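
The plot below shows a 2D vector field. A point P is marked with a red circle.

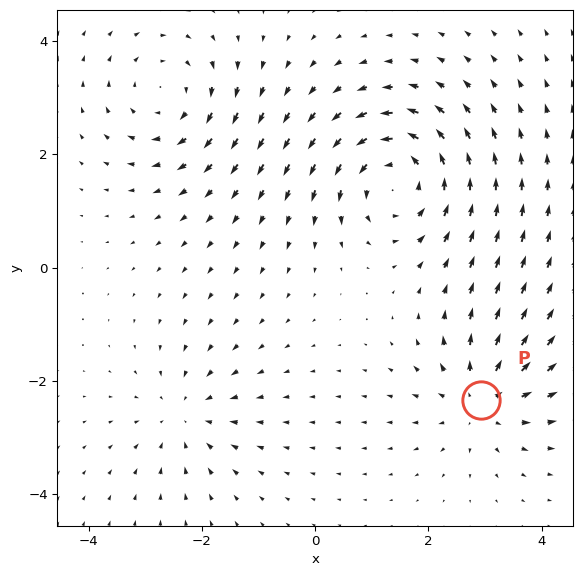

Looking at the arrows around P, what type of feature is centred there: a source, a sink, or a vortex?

At P (2.9, -2.3) the arrows spread outward. Divergence about +4, curl ≈0 — positive divergence with near-zero curl is a source.

source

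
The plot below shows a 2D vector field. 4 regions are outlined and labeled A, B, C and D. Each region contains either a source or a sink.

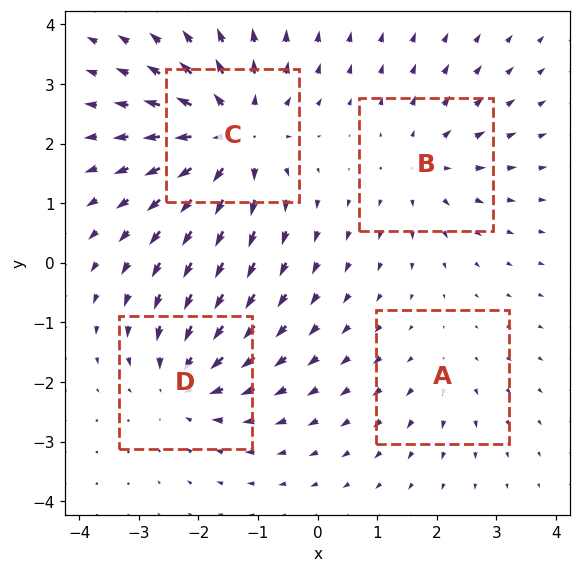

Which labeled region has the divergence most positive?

Divergence at each region's feature centre — A: about +2, B: about +4, C: about +7, D: about -5. Region C is most positive.

C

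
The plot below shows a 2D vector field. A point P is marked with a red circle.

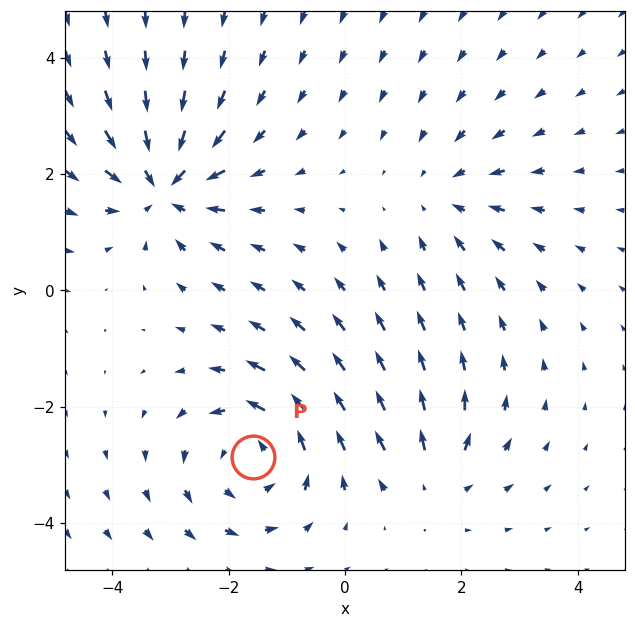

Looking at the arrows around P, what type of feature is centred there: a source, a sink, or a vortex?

At P (-1.6, -2.9) the arrows circulate counterclockwise. Divergence ≈0, curl about +4 — near-zero divergence with nonzero curl is a vortex.

vortex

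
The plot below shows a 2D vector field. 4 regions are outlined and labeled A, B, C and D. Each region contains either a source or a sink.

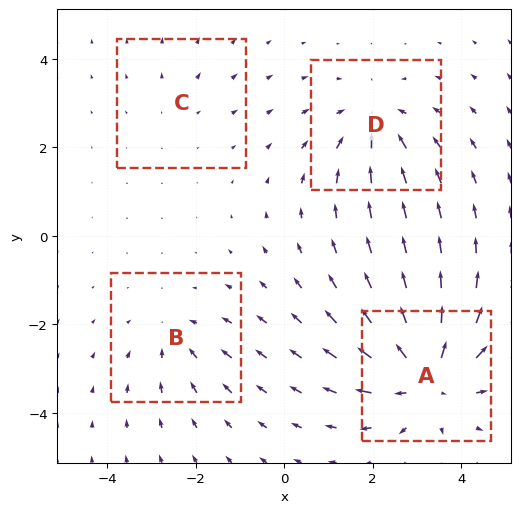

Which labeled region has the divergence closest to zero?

C

Divergence at each region's feature centre — A: about +6, B: about -3, C: about +2, D: about -4. Region C is closest to zero.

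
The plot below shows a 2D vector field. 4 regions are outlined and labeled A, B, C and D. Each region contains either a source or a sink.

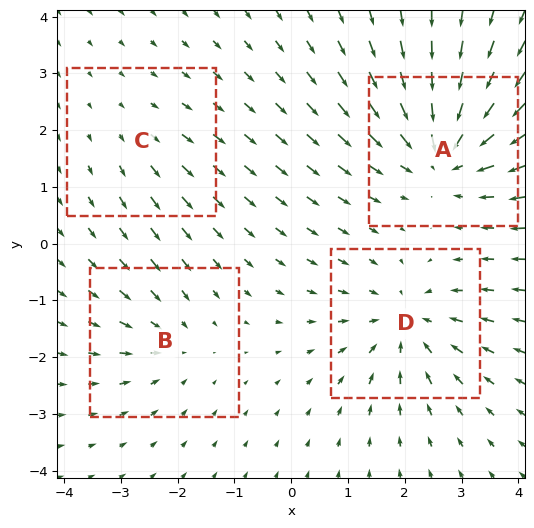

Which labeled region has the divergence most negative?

Divergence at each region's feature centre — A: about -6, B: about -3, C: about +2, D: about -5. Region A is most negative.

A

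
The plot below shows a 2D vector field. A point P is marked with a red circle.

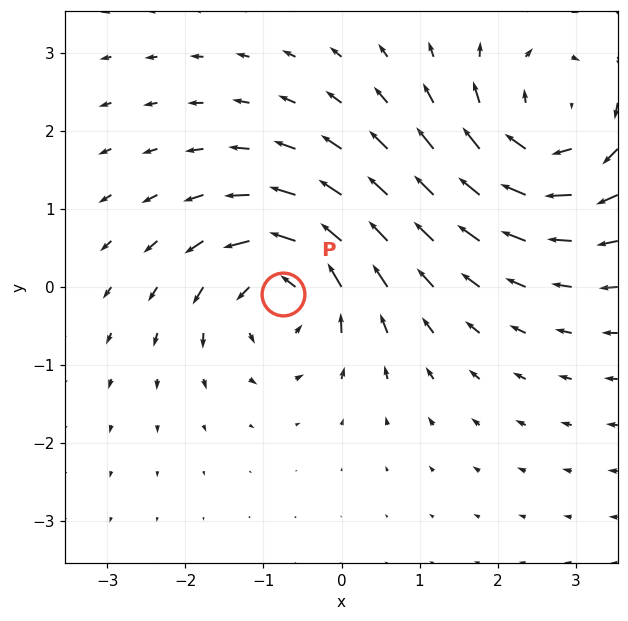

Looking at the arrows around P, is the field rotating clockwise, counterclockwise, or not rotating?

Near P at (-0.8, -0.1) the arrows circulate counterclockwise. The curl (z-component) there is about +5; positive curl means counterclockwise rotation.

counterclockwise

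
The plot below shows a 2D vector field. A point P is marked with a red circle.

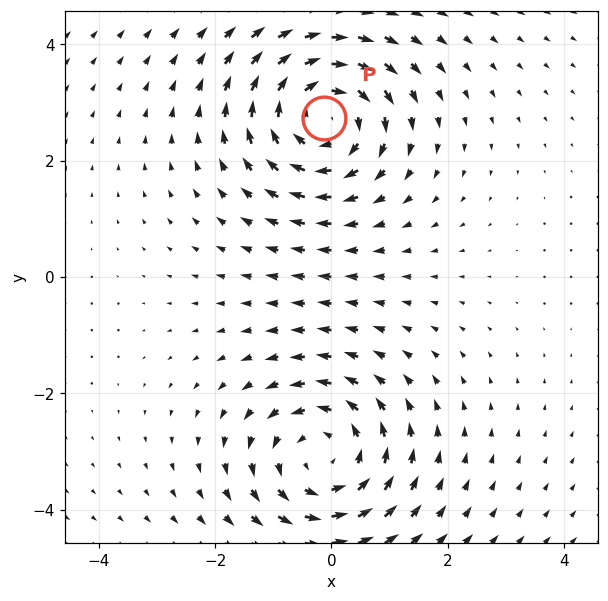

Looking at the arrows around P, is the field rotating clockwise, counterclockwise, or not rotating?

Near P at (-0.1, 2.7) the arrows circulate clockwise. The curl (z-component) there is about -5; negative curl means clockwise rotation.

clockwise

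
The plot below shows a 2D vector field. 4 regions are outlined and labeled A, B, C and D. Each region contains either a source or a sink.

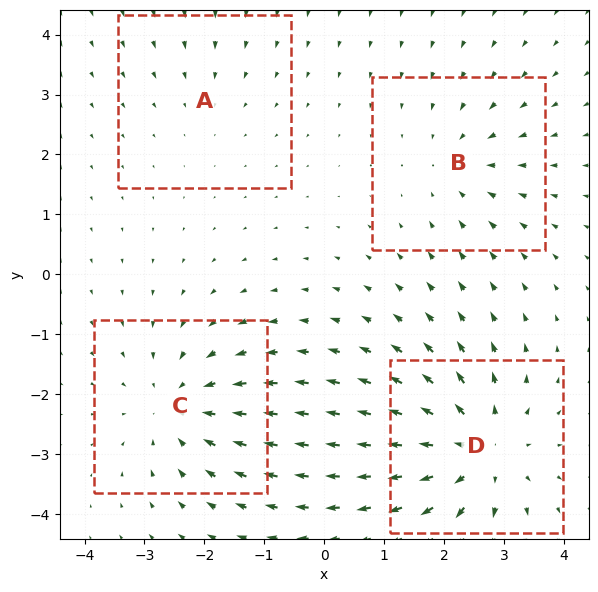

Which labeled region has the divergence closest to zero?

Divergence at each region's feature centre — A: about -2, B: about -3, C: about -4, D: about +5. Region A is closest to zero.

A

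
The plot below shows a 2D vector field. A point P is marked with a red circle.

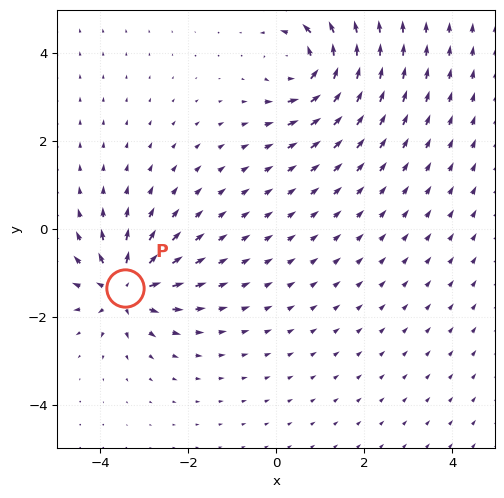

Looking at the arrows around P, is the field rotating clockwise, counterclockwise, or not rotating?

Near P at (-3.4, -1.3) the arrows show no circulation. The curl there is ≈0.

not rotating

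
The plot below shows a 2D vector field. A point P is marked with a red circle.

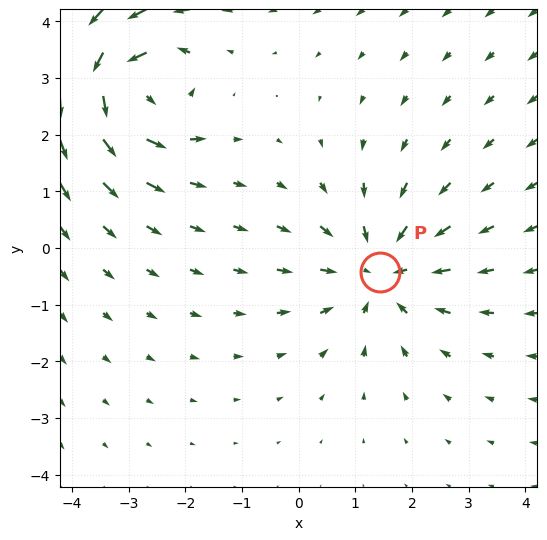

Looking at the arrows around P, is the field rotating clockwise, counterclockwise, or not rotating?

Near P at (1.4, -0.4) the arrows show no circulation. The curl there is ≈0.

not rotating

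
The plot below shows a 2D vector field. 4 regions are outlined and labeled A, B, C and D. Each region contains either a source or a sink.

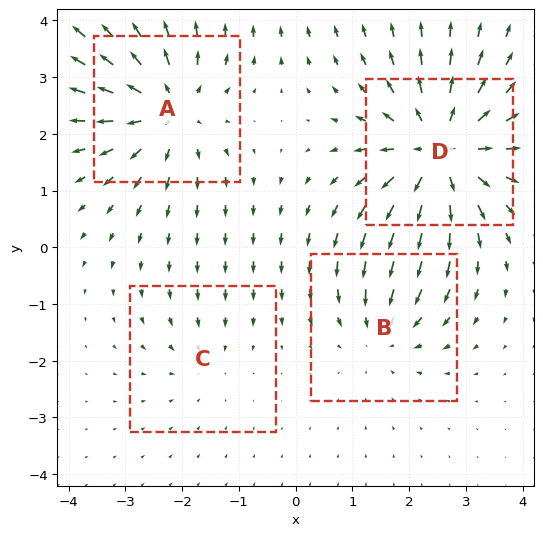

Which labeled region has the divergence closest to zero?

C

Divergence at each region's feature centre — A: about +5, B: about -4, C: about -2, D: about +7. Region C is closest to zero.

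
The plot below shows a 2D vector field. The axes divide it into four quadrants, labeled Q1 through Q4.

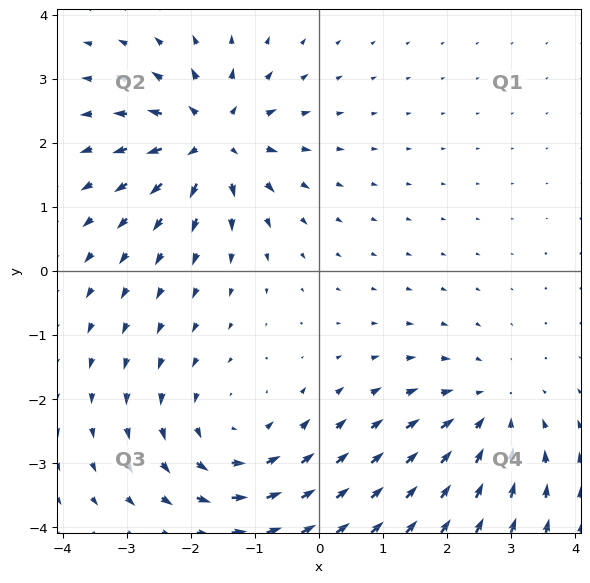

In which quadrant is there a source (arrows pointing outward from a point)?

The source sits at approximately (-1.7, 2.1), which lies in quadrant Q2. The divergence there is about +7, positive as expected for a source.

Q2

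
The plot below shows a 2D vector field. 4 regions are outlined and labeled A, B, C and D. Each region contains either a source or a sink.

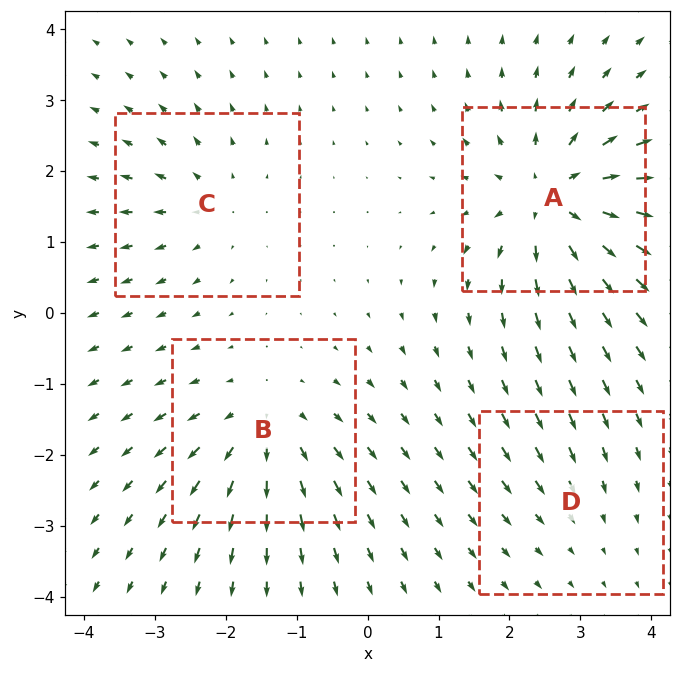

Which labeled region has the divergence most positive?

A

Divergence at each region's feature centre — A: about +8, B: about +5, C: about +4, D: about -2. Region A is most positive.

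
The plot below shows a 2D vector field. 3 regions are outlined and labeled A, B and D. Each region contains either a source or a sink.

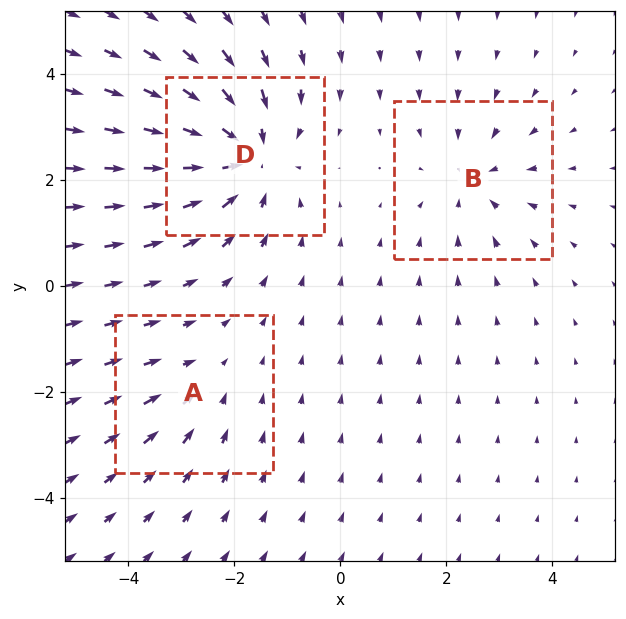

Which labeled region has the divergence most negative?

Divergence at each region's feature centre — A: about -2, B: about -3, D: about -5. Region D is most negative.

D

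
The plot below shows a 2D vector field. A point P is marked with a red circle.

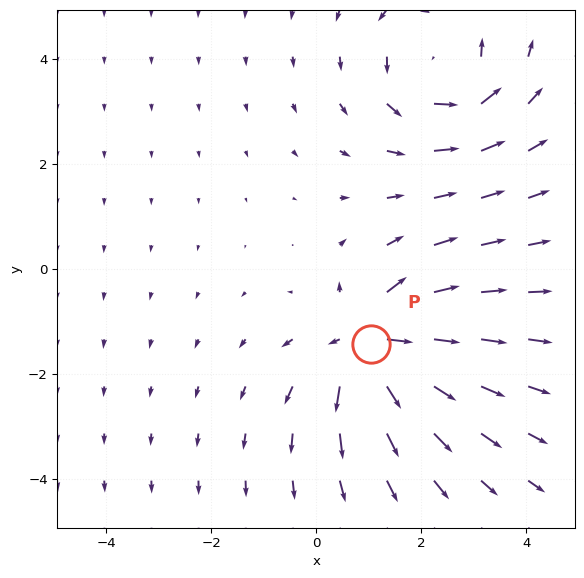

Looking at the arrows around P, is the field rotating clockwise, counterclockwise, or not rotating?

not rotating

Near P at (1.0, -1.4) the arrows show no circulation. The curl there is ≈0.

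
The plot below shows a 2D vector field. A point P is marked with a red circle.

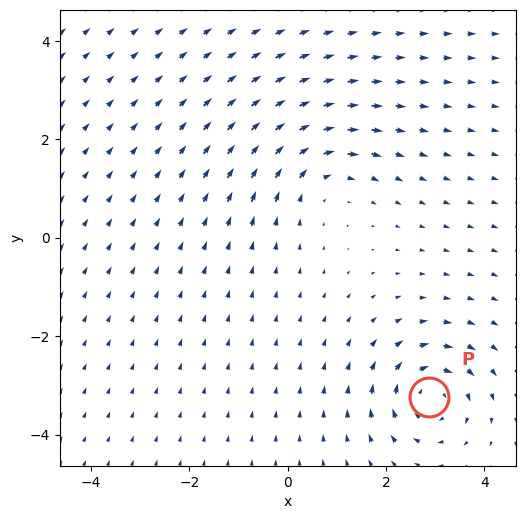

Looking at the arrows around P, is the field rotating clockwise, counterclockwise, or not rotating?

clockwise

Near P at (2.9, -3.2) the arrows circulate clockwise. The curl (z-component) there is about -5; negative curl means clockwise rotation.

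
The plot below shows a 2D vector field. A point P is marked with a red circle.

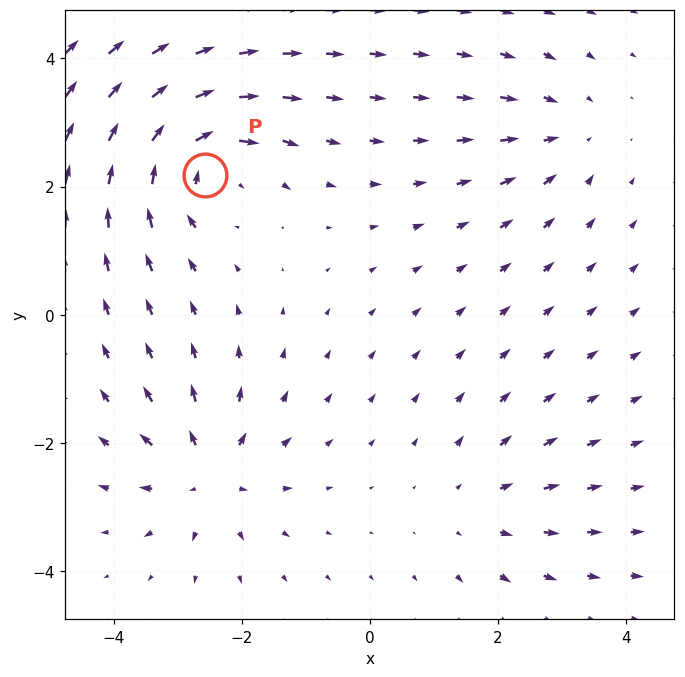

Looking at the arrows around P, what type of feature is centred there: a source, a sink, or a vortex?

vortex

At P (-2.6, 2.2) the arrows circulate clockwise. Divergence ≈0, curl about -6 — near-zero divergence with nonzero curl is a vortex.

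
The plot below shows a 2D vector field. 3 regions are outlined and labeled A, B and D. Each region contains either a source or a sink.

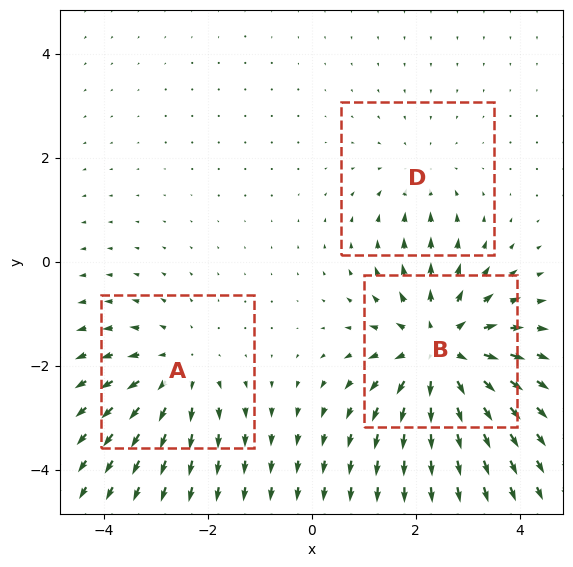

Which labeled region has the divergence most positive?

Divergence at each region's feature centre — A: about +3, B: about +5, D: about -2. Region B is most positive.

B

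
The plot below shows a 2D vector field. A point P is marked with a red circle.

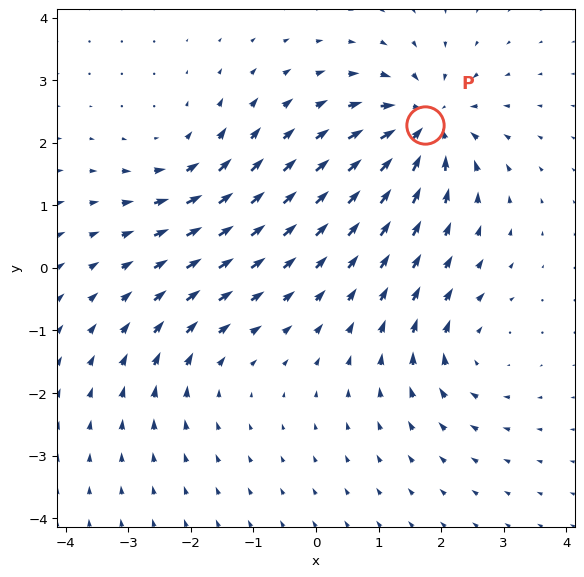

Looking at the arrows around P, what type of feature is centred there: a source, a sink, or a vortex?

At P (1.8, 2.3) the arrows converge inward. Divergence about -7, curl ≈0 — negative divergence with near-zero curl is a sink.

sink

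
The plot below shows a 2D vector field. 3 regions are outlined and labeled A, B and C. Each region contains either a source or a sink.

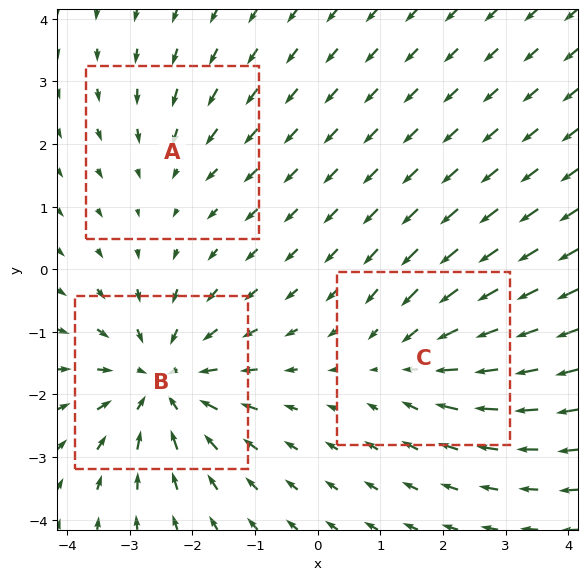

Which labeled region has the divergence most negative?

B

Divergence at each region's feature centre — A: about -2, B: about -5, C: about -3. Region B is most negative.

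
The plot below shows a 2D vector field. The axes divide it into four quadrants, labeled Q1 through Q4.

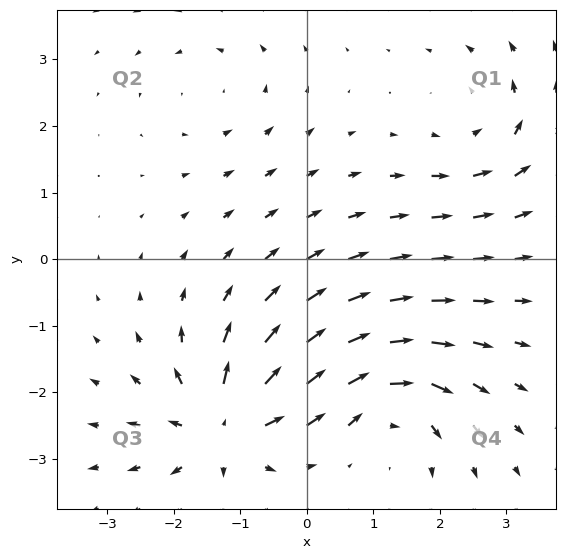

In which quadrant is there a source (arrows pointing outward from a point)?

The source sits at approximately (-1.2, -2.5), which lies in quadrant Q3. The divergence there is about +6, positive as expected for a source.

Q3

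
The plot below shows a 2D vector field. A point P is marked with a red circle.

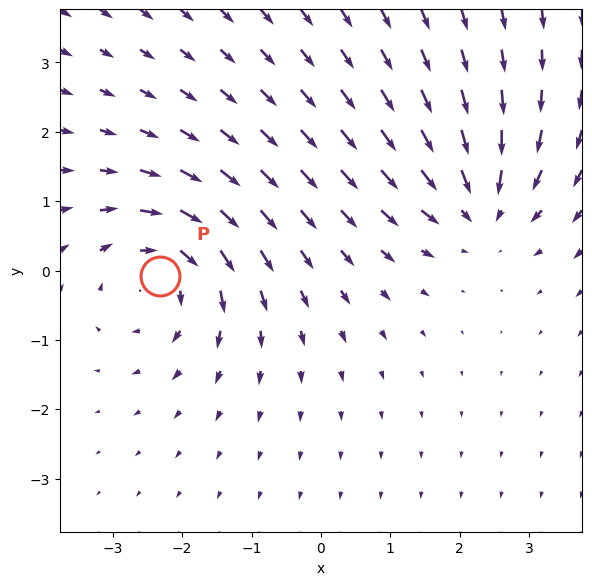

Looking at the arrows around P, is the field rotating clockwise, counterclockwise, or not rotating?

clockwise

Near P at (-2.3, -0.1) the arrows circulate clockwise. The curl (z-component) there is about -4; negative curl means clockwise rotation.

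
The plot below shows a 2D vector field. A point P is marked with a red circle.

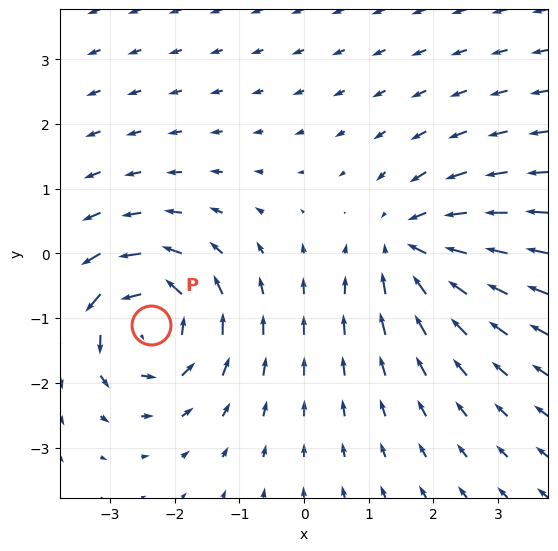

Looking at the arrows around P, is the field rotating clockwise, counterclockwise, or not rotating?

counterclockwise

Near P at (-2.4, -1.1) the arrows circulate counterclockwise. The curl (z-component) there is about +5; positive curl means counterclockwise rotation.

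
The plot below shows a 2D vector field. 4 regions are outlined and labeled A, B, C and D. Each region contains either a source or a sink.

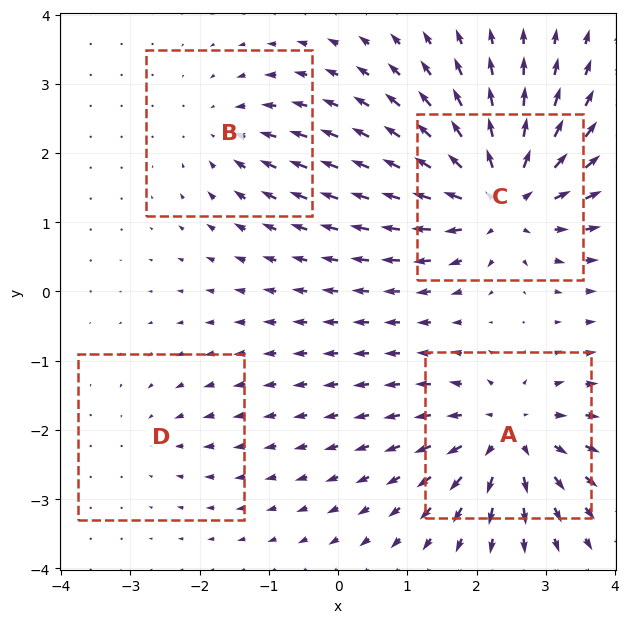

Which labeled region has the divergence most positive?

Divergence at each region's feature centre — A: about +6, B: about -4, C: about +8, D: about -2. Region C is most positive.

C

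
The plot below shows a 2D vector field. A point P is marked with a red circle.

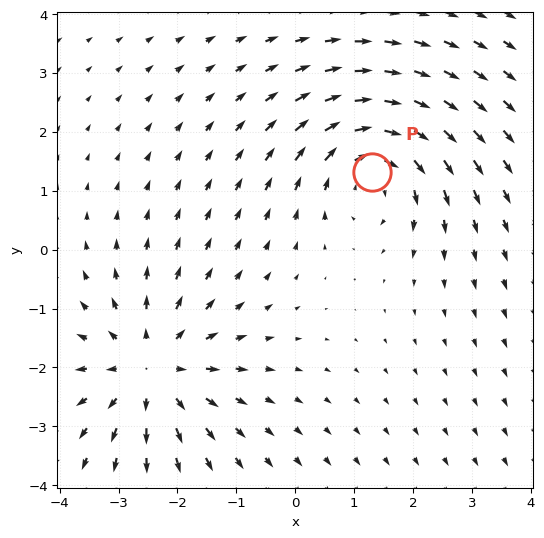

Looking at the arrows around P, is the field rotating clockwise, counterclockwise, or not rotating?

clockwise

Near P at (1.3, 1.3) the arrows circulate clockwise. The curl (z-component) there is about -5; negative curl means clockwise rotation.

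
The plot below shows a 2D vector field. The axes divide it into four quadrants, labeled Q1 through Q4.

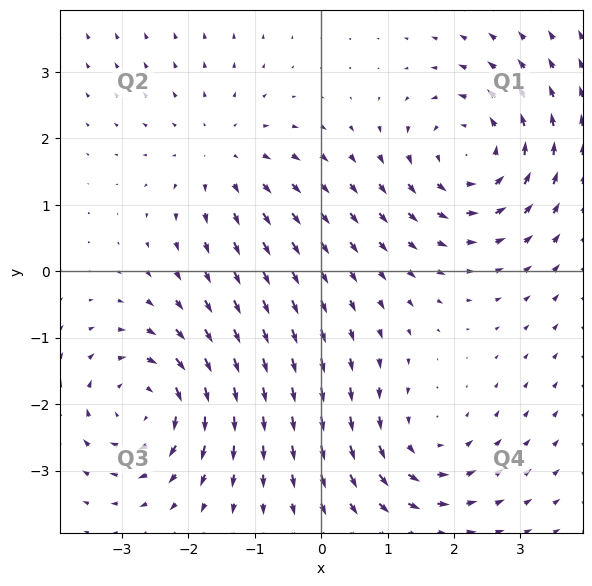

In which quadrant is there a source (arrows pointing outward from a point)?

Q2

The source sits at approximately (-1.5, 1.7), which lies in quadrant Q2. The divergence there is about +3, positive as expected for a source.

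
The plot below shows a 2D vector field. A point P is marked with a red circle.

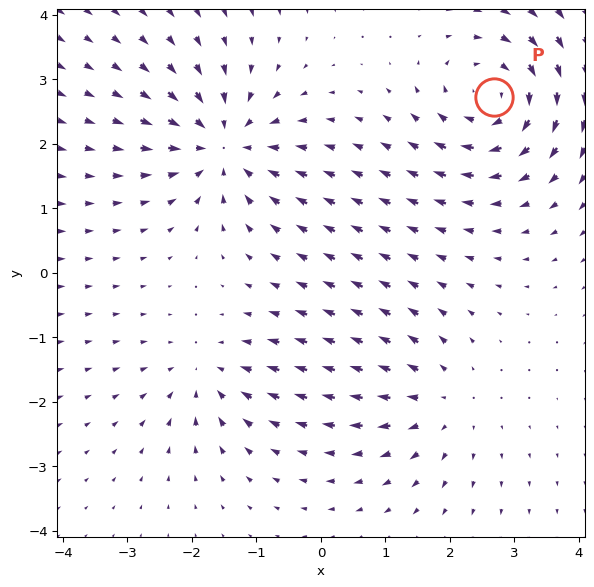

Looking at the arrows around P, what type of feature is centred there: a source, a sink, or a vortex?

At P (2.7, 2.7) the arrows circulate clockwise. Divergence ≈0, curl about -6 — near-zero divergence with nonzero curl is a vortex.

vortex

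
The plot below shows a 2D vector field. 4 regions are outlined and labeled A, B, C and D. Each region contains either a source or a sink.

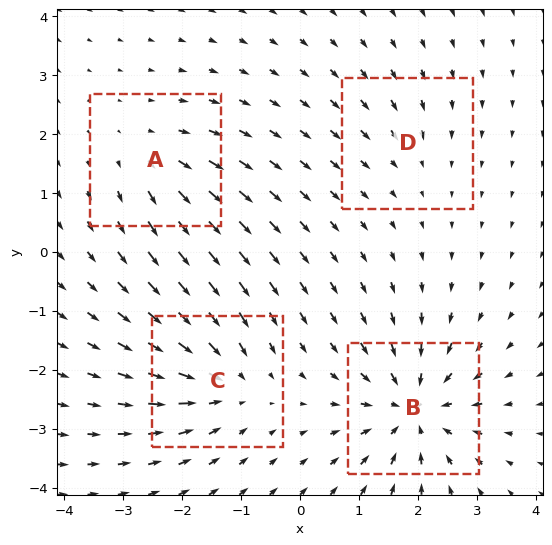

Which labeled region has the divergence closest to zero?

D

Divergence at each region's feature centre — A: about +4, B: about -7, C: about -5, D: about -2. Region D is closest to zero.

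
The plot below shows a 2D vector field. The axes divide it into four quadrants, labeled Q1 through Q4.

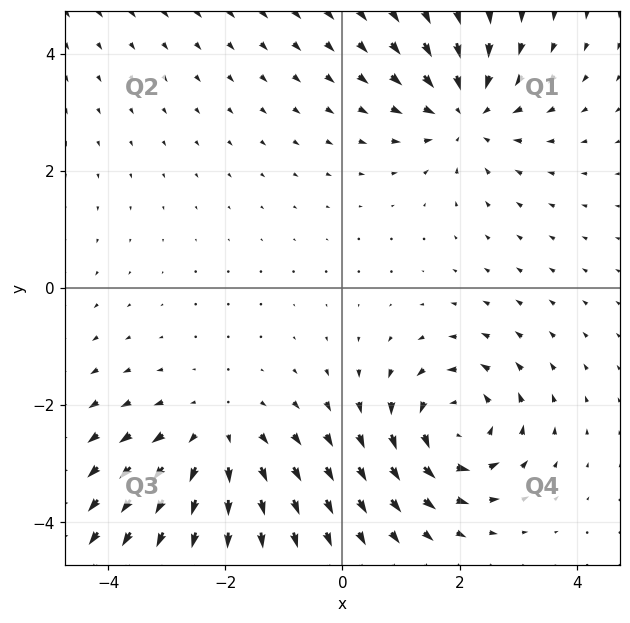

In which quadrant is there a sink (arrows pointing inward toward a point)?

Q1

The sink sits at approximately (2.1, 3.0), which lies in quadrant Q1. The divergence there is about -3, negative as expected for a sink.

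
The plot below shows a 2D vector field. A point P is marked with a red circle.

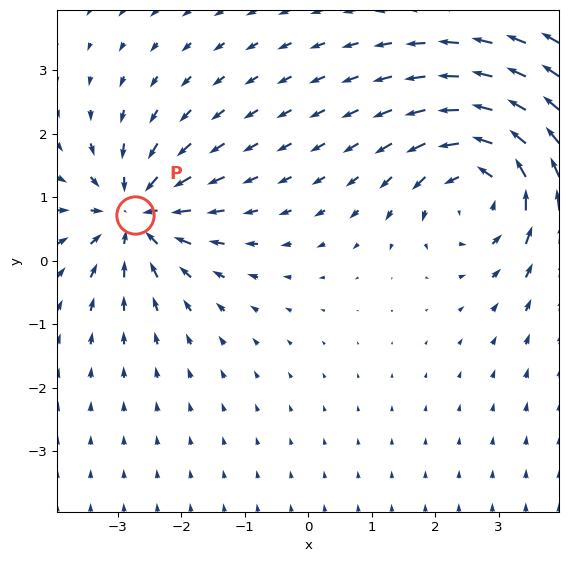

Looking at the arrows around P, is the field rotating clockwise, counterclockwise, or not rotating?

not rotating

Near P at (-2.7, 0.7) the arrows show no circulation. The curl there is ≈0.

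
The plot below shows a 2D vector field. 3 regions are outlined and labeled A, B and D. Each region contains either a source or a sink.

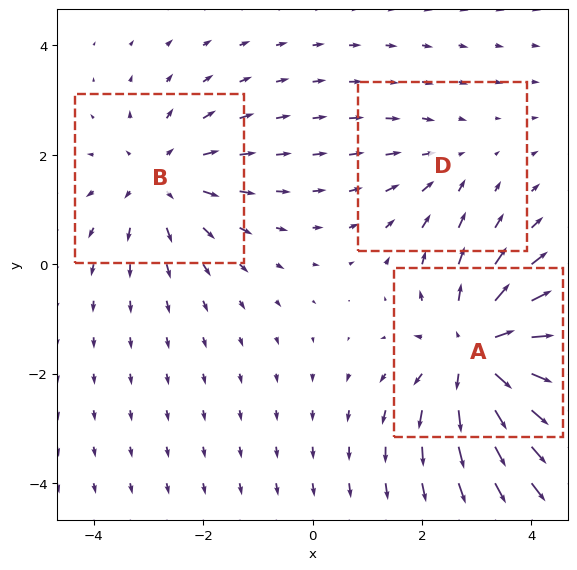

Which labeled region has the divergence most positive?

A

Divergence at each region's feature centre — A: about +5, B: about +3, D: about -2. Region A is most positive.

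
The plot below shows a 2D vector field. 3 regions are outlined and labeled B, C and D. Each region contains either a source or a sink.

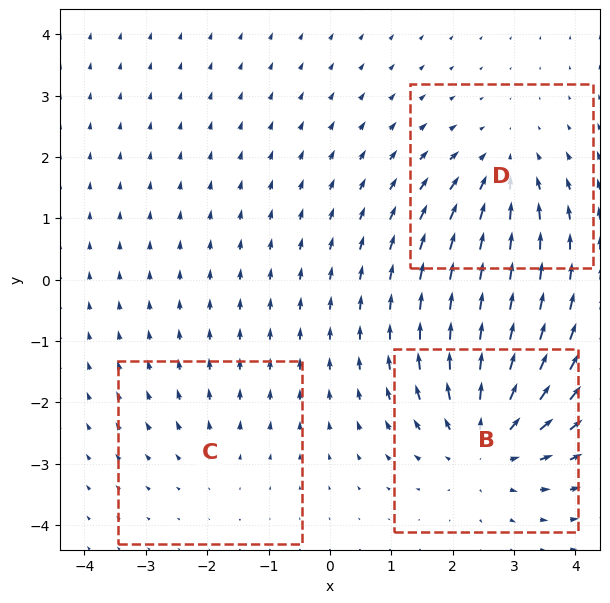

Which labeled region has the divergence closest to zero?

C

Divergence at each region's feature centre — B: about +5, C: about +2, D: about -3. Region C is closest to zero.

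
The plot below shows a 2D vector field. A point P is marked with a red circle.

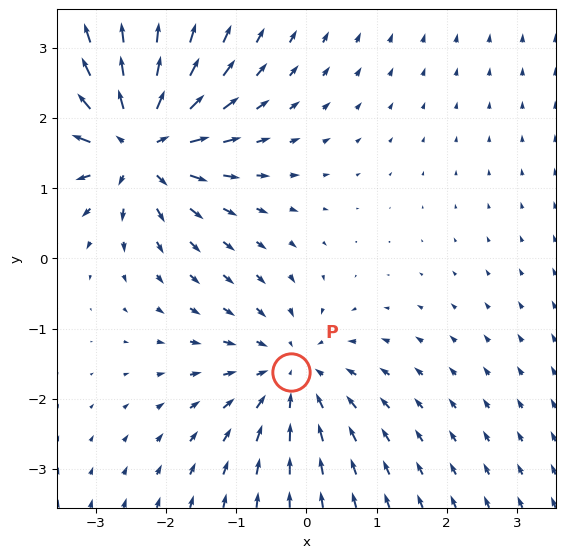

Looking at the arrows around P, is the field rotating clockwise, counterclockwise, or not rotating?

not rotating

Near P at (-0.2, -1.6) the arrows show no circulation. The curl there is ≈0.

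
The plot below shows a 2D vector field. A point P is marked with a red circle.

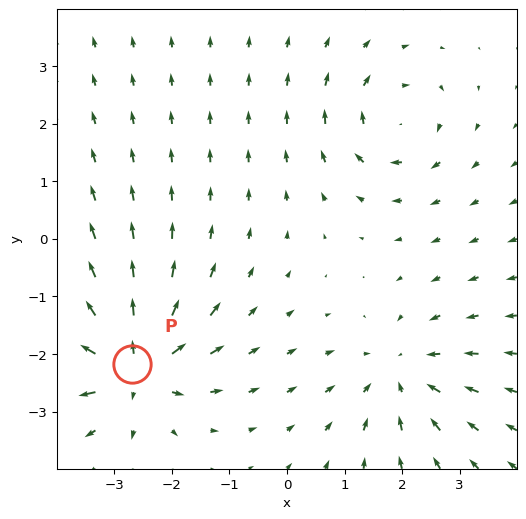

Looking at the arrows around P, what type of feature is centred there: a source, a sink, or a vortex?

source

At P (-2.7, -2.2) the arrows spread outward. Divergence about +6, curl ≈0 — positive divergence with near-zero curl is a source.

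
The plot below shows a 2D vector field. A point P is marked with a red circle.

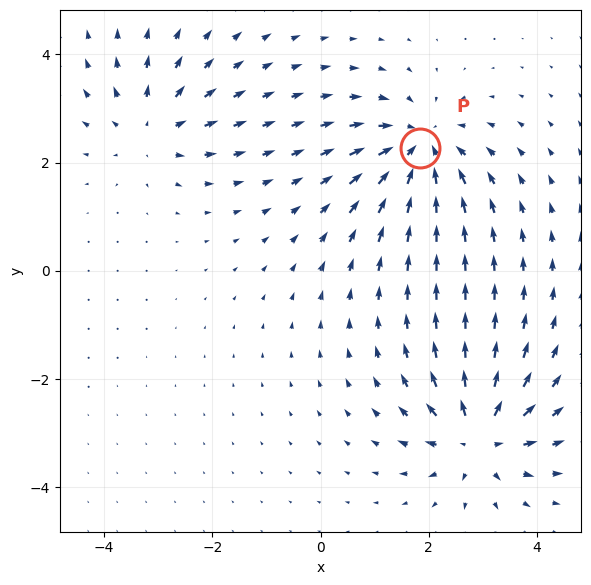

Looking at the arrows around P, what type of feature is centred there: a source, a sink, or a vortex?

At P (1.8, 2.3) the arrows converge inward. Divergence about -5, curl ≈0 — negative divergence with near-zero curl is a sink.

sink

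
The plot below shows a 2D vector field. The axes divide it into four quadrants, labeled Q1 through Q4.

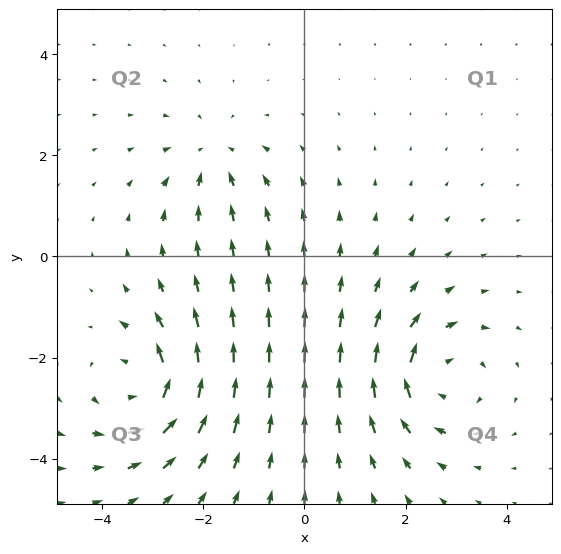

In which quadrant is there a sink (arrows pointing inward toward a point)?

Q2

The sink sits at approximately (-1.8, 1.9), which lies in quadrant Q2. The divergence there is about -3, negative as expected for a sink.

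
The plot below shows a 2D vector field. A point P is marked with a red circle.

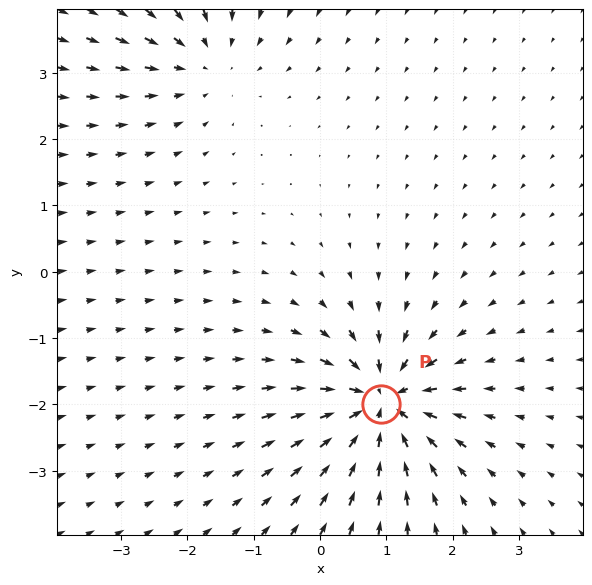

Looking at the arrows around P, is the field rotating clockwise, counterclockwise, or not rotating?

not rotating

Near P at (0.9, -2.0) the arrows show no circulation. The curl there is ≈0.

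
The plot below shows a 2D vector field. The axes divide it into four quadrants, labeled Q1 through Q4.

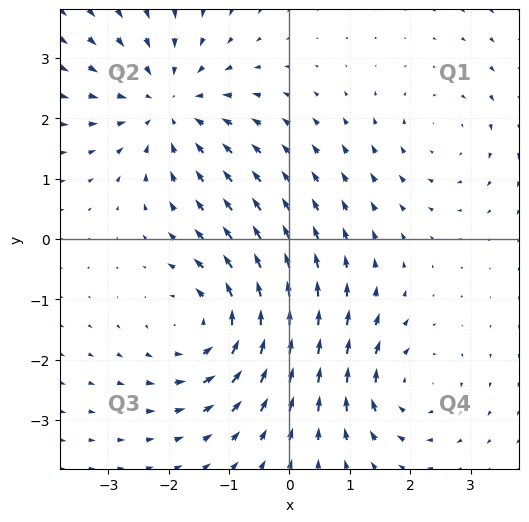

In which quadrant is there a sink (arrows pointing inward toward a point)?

The sink sits at approximately (-2.0, 2.2), which lies in quadrant Q2. The divergence there is about -4, negative as expected for a sink.

Q2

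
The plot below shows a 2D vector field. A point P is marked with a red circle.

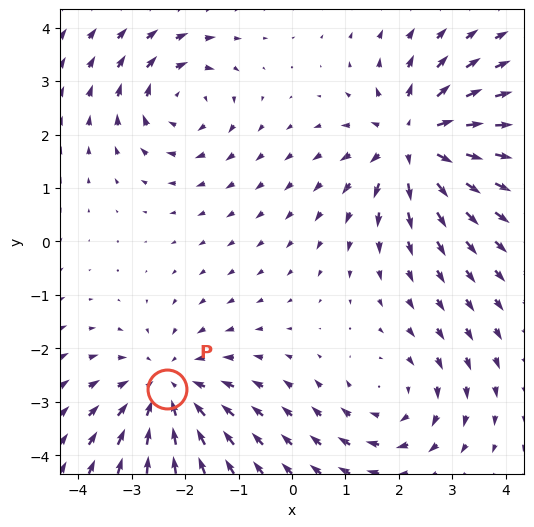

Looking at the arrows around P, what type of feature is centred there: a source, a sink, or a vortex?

At P (-2.3, -2.8) the arrows converge inward. Divergence about -4, curl ≈0 — negative divergence with near-zero curl is a sink.

sink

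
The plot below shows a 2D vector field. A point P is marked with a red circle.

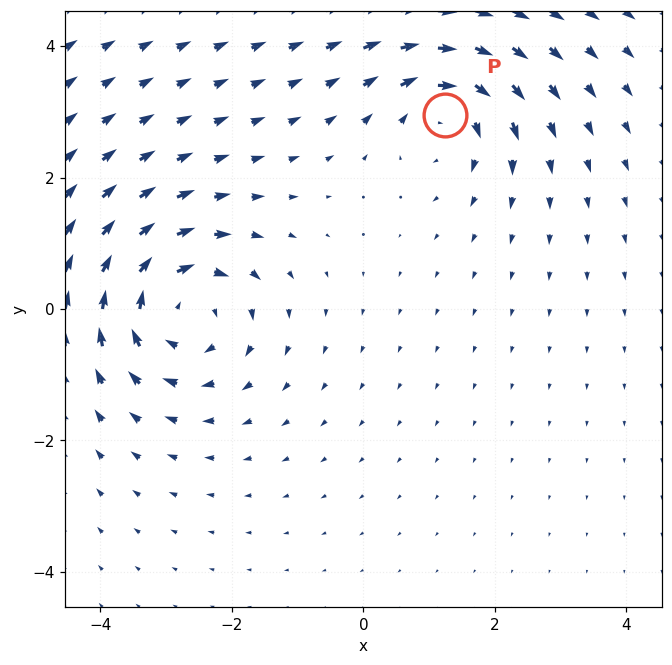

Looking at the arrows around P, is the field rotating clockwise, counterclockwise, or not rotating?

Near P at (1.2, 3.0) the arrows circulate clockwise. The curl (z-component) there is about -5; negative curl means clockwise rotation.

clockwise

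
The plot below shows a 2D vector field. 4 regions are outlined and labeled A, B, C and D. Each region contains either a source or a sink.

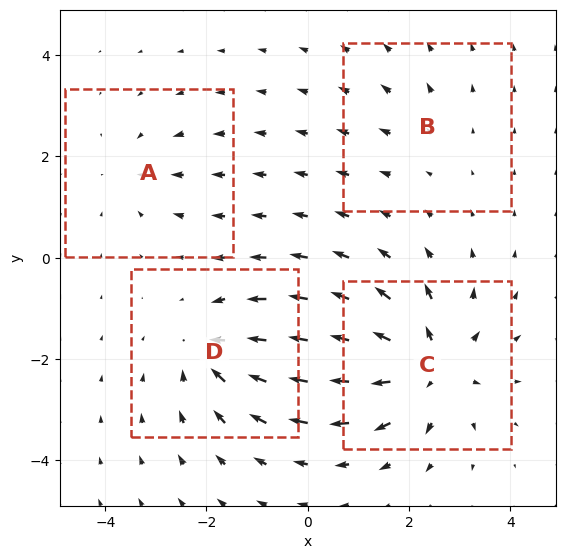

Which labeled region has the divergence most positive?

C

Divergence at each region's feature centre — A: about -3, B: about +2, C: about +7, D: about -5. Region C is most positive.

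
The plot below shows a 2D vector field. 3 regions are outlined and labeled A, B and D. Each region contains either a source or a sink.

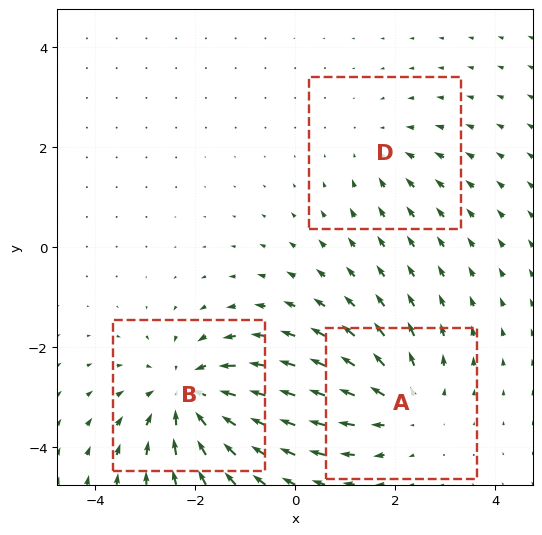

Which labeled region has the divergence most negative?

Divergence at each region's feature centre — A: about +3, B: about -4, D: about -2. Region B is most negative.

B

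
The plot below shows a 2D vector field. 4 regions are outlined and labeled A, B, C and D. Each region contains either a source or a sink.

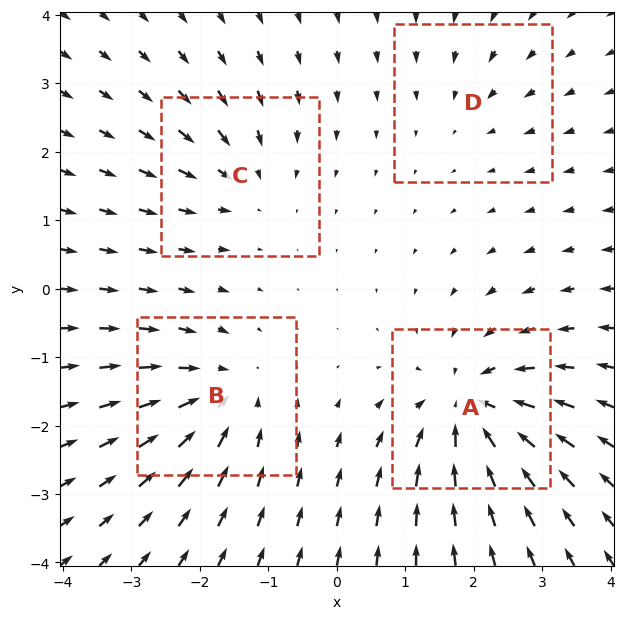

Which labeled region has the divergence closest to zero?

D

Divergence at each region's feature centre — A: about -7, B: about -5, C: about -4, D: about -2. Region D is closest to zero.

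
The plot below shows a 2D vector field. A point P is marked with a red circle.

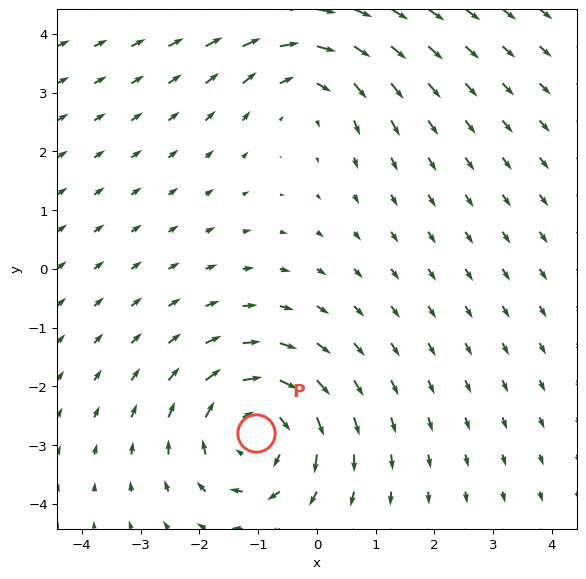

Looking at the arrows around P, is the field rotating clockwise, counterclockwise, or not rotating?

clockwise

Near P at (-1.0, -2.8) the arrows circulate clockwise. The curl (z-component) there is about -4; negative curl means clockwise rotation.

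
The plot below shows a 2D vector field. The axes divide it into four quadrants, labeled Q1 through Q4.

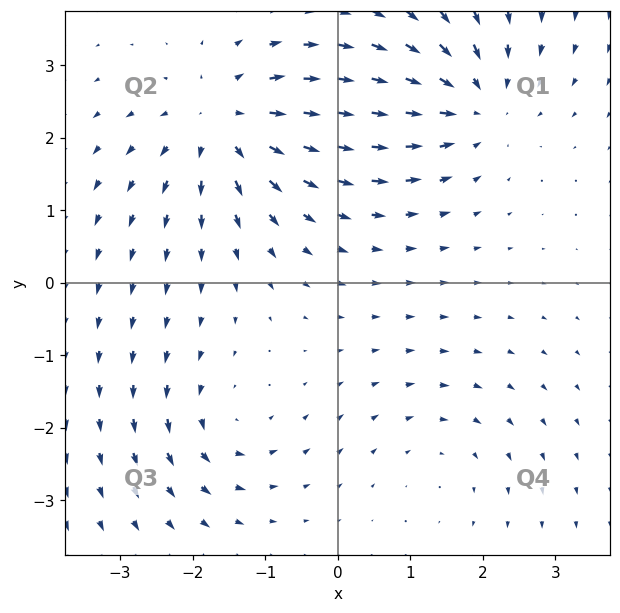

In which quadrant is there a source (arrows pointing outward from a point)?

Q2

The source sits at approximately (-1.5, 2.2), which lies in quadrant Q2. The divergence there is about +5, positive as expected for a source.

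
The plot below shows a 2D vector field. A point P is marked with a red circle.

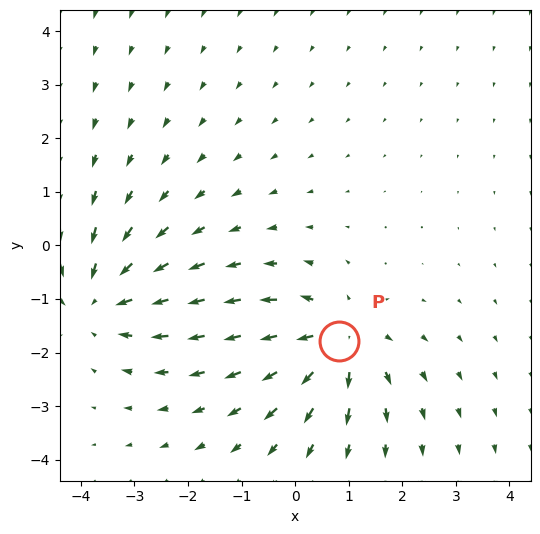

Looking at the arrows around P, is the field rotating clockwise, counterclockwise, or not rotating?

not rotating

Near P at (0.8, -1.8) the arrows show no circulation. The curl there is ≈0.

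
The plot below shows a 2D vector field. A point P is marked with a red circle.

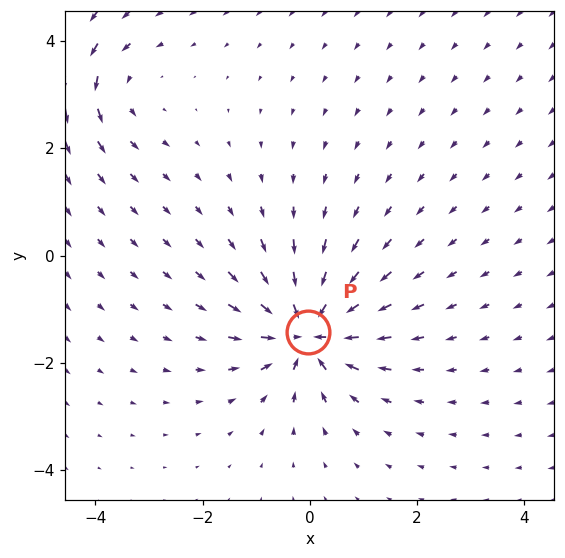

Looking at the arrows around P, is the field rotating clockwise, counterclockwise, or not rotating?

Near P at (-0.0, -1.4) the arrows show no circulation. The curl there is ≈0.

not rotating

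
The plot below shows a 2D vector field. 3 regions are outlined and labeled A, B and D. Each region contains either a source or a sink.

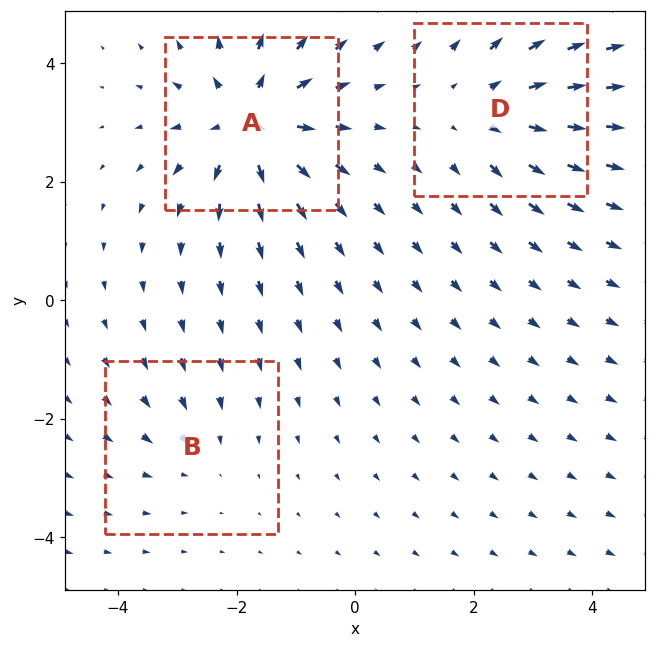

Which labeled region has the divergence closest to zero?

B

Divergence at each region's feature centre — A: about +5, B: about -2, D: about +3. Region B is closest to zero.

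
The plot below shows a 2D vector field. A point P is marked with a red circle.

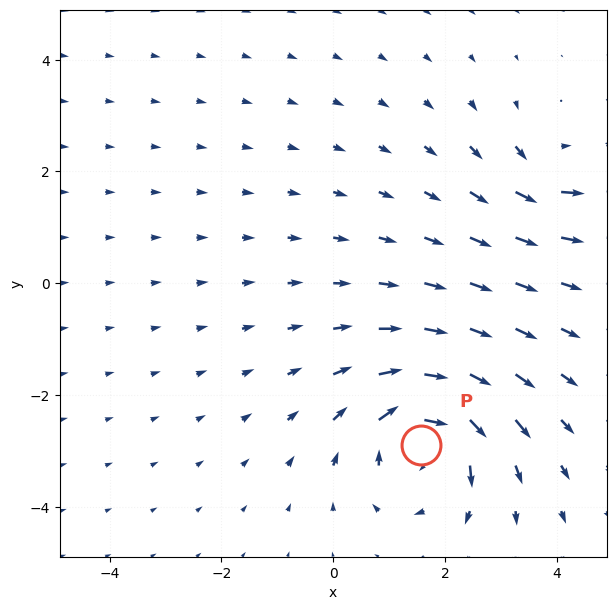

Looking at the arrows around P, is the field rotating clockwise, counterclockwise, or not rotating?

clockwise

Near P at (1.6, -2.9) the arrows circulate clockwise. The curl (z-component) there is about -6; negative curl means clockwise rotation.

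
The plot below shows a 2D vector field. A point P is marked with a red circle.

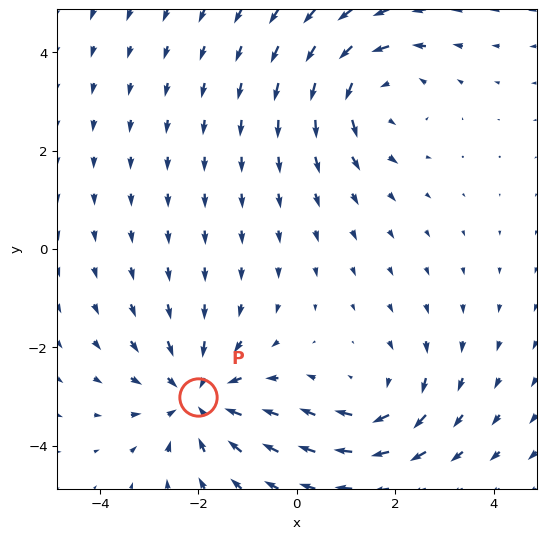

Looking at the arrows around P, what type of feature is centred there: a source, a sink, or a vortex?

At P (-2.0, -3.0) the arrows converge inward. Divergence about -5, curl ≈0 — negative divergence with near-zero curl is a sink.

sink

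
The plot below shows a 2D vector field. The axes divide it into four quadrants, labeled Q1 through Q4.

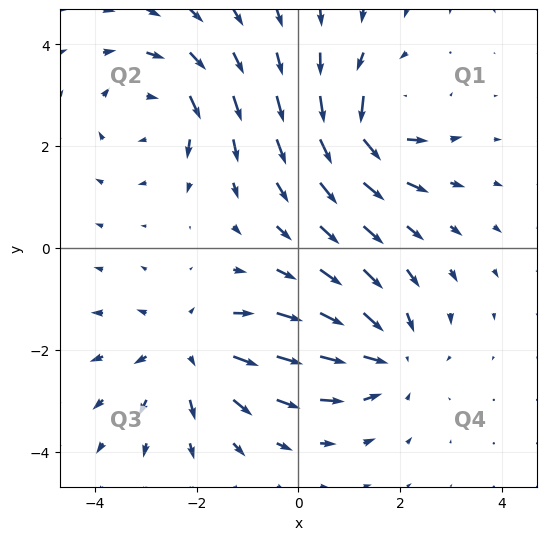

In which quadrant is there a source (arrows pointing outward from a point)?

Q3

The source sits at approximately (-2.1, -2.0), which lies in quadrant Q3. The divergence there is about +4, positive as expected for a source.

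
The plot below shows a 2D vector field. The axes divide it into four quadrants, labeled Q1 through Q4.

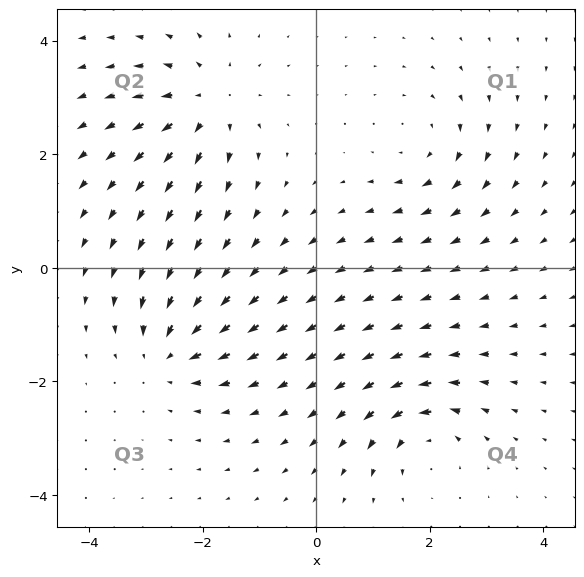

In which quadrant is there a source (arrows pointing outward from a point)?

Q2

The source sits at approximately (-1.9, 2.9), which lies in quadrant Q2. The divergence there is about +5, positive as expected for a source.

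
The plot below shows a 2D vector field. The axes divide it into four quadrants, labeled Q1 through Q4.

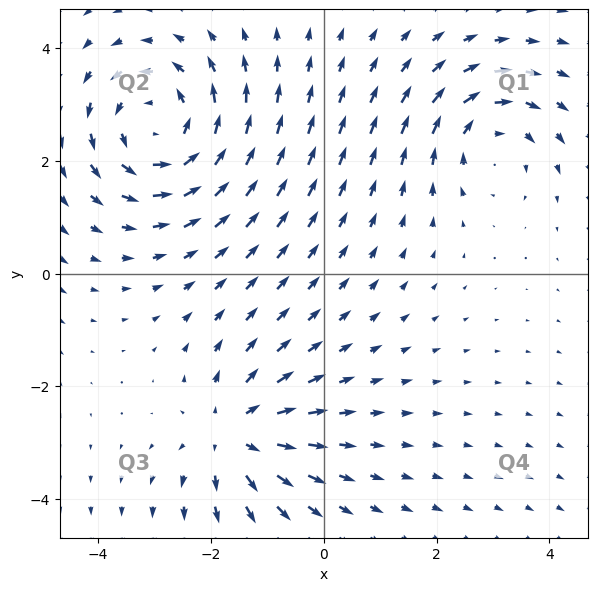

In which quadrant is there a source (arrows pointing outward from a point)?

The source sits at approximately (-1.6, -2.9), which lies in quadrant Q3. The divergence there is about +3, positive as expected for a source.

Q3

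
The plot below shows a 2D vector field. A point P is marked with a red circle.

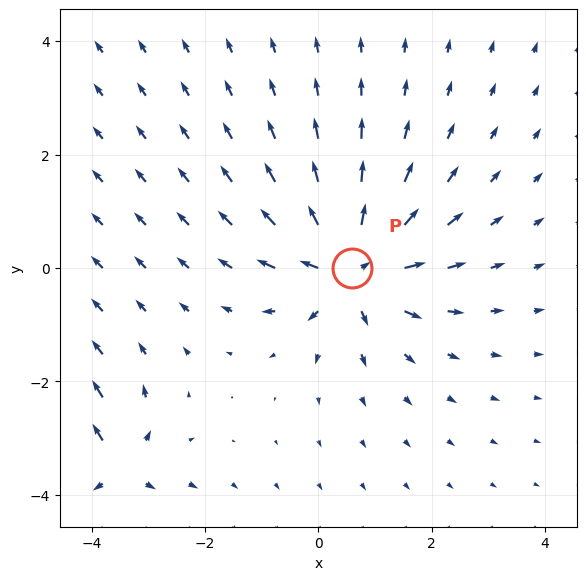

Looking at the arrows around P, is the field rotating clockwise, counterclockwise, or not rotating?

not rotating

Near P at (0.6, 0.0) the arrows show no circulation. The curl there is ≈0.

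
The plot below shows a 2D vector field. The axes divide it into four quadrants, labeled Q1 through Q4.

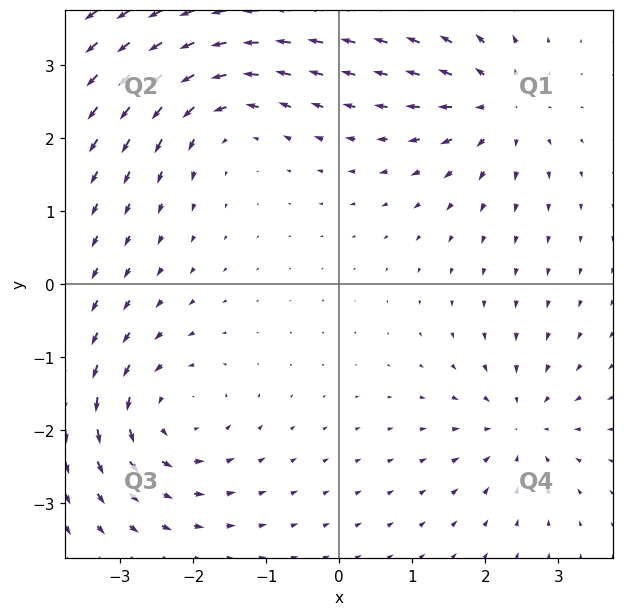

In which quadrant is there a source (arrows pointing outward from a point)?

The source sits at approximately (2.2, 2.5), which lies in quadrant Q1. The divergence there is about +6, positive as expected for a source.

Q1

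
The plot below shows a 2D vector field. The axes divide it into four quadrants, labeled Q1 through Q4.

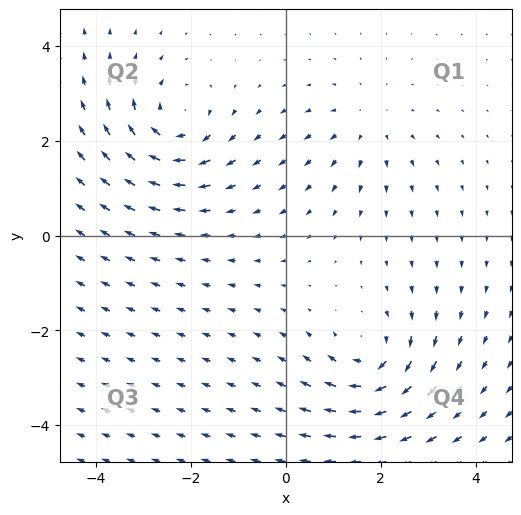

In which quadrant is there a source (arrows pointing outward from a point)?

The source sits at approximately (1.7, 2.4), which lies in quadrant Q1. The divergence there is about +3, positive as expected for a source.

Q1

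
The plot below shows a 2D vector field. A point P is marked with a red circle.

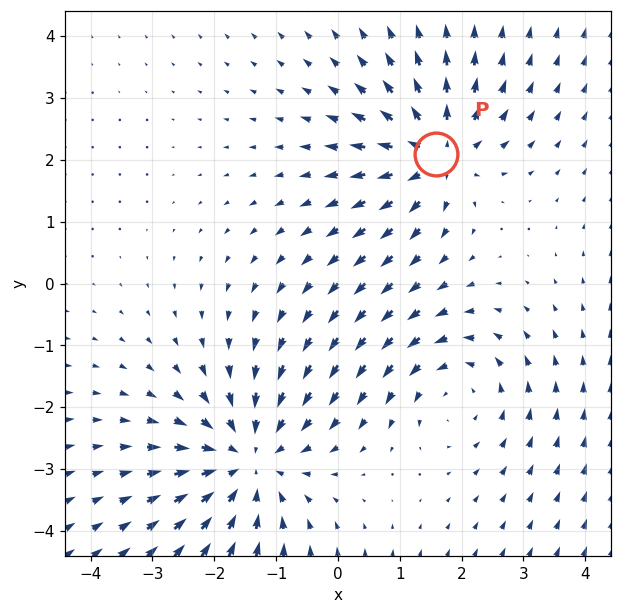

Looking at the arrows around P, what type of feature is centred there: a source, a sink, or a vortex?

At P (1.6, 2.1) the arrows spread outward. Divergence about +4, curl ≈0 — positive divergence with near-zero curl is a source.

source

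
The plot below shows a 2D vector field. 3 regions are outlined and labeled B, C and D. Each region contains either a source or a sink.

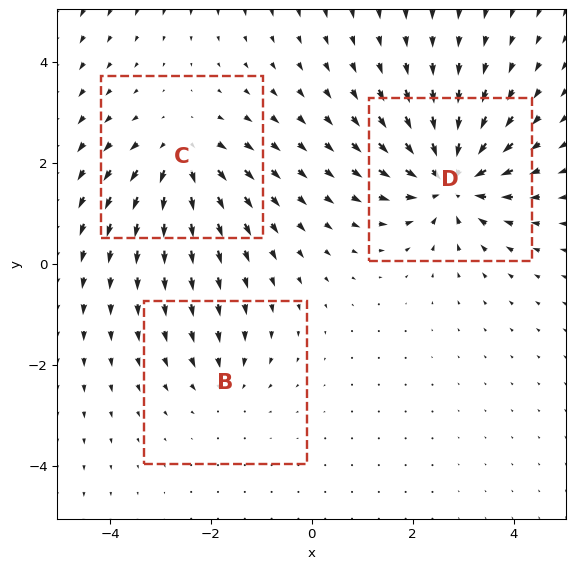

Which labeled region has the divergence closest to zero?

Divergence at each region's feature centre — B: about -2, C: about +4, D: about -5. Region B is closest to zero.

B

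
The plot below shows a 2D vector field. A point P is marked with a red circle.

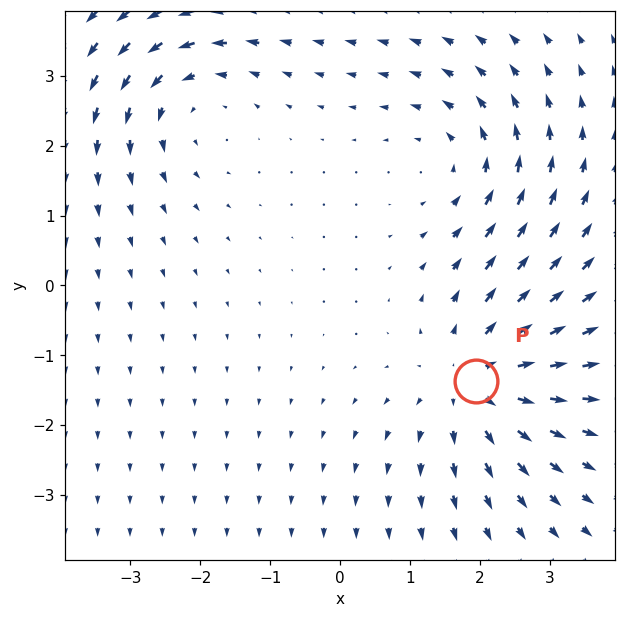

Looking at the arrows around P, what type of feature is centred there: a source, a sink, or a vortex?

source

At P (1.9, -1.4) the arrows spread outward. Divergence about +3, curl ≈0 — positive divergence with near-zero curl is a source.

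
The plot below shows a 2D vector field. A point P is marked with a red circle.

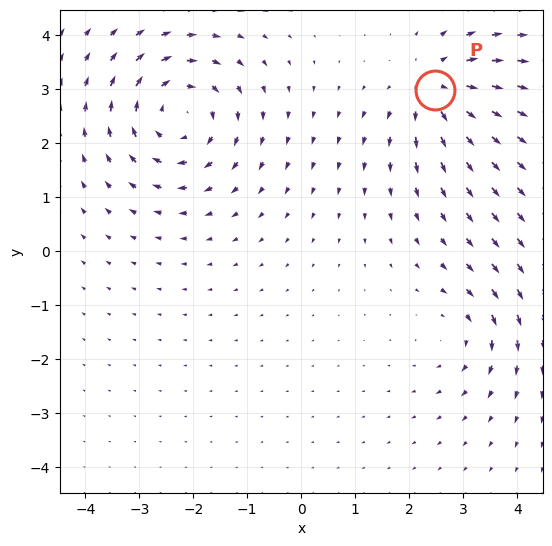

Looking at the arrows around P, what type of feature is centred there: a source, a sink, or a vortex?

source

At P (2.5, 3.0) the arrows spread outward. Divergence about +5, curl ≈0 — positive divergence with near-zero curl is a source.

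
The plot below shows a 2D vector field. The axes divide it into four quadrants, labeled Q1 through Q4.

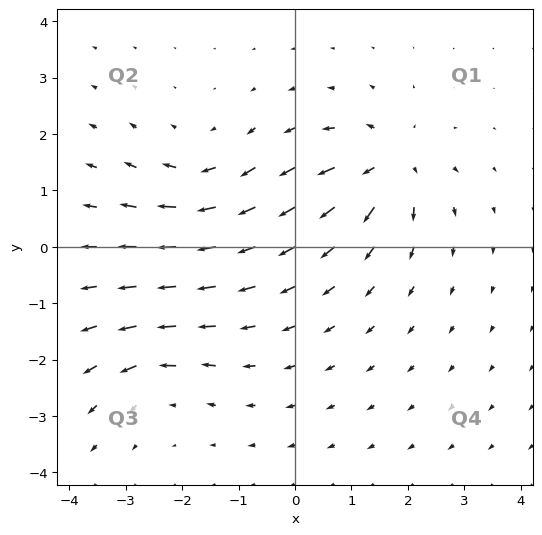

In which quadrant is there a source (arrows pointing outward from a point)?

The source sits at approximately (1.7, 1.5), which lies in quadrant Q1. The divergence there is about +5, positive as expected for a source.

Q1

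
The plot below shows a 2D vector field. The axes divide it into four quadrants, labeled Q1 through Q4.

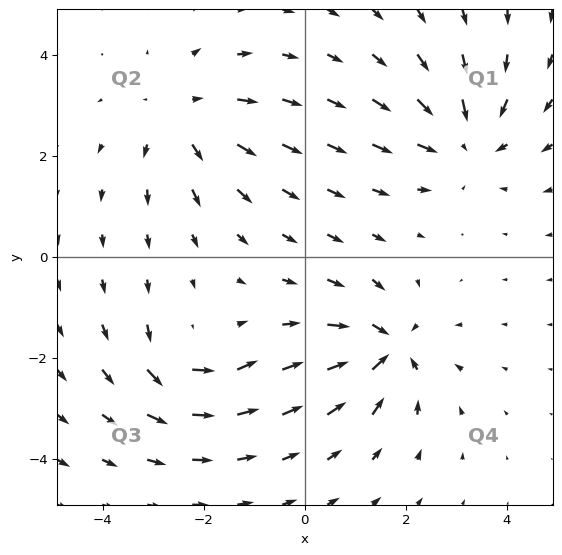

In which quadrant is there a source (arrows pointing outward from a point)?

Q2

The source sits at approximately (-2.4, 2.8), which lies in quadrant Q2. The divergence there is about +3, positive as expected for a source.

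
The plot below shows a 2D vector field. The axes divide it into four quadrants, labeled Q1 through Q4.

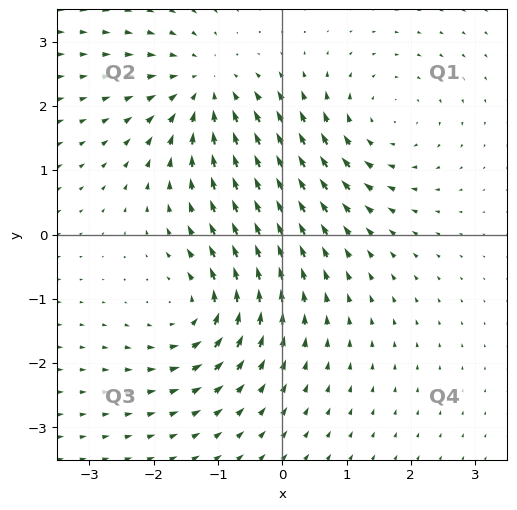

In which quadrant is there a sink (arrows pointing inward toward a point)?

The sink sits at approximately (-1.2, 2.3), which lies in quadrant Q2. The divergence there is about -5, negative as expected for a sink.

Q2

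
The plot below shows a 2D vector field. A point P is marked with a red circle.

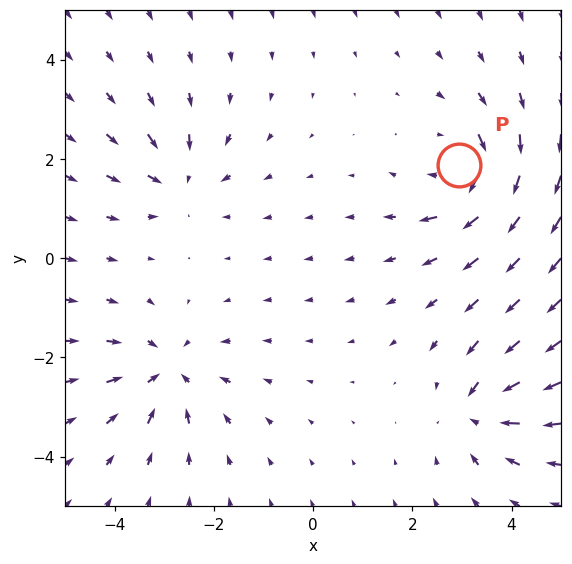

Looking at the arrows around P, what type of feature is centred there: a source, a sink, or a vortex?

vortex

At P (2.9, 1.9) the arrows circulate clockwise. Divergence ≈0, curl about -4 — near-zero divergence with nonzero curl is a vortex.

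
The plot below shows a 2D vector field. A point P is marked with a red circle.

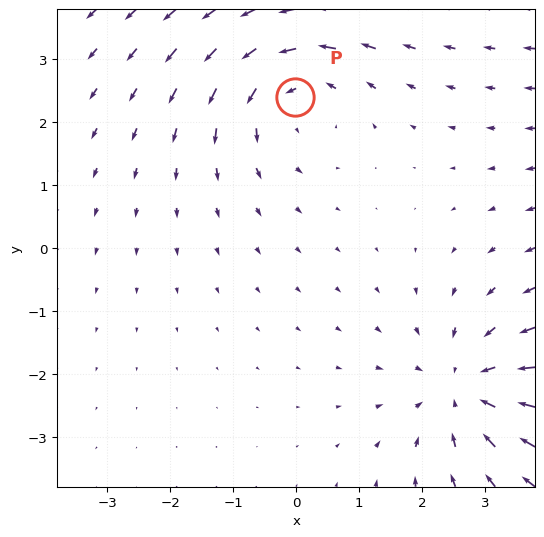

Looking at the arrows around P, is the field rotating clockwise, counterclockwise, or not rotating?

counterclockwise

Near P at (-0.0, 2.4) the arrows circulate counterclockwise. The curl (z-component) there is about +3; positive curl means counterclockwise rotation.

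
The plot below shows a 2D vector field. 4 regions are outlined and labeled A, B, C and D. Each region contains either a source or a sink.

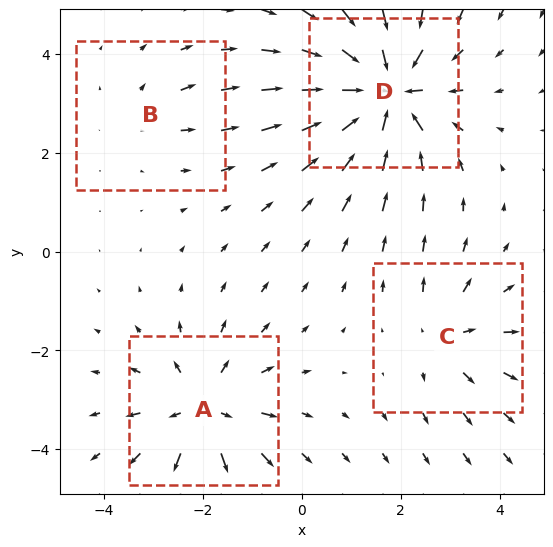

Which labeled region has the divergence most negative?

Divergence at each region's feature centre — A: about +5, B: about +2, C: about +4, D: about -7. Region D is most negative.

D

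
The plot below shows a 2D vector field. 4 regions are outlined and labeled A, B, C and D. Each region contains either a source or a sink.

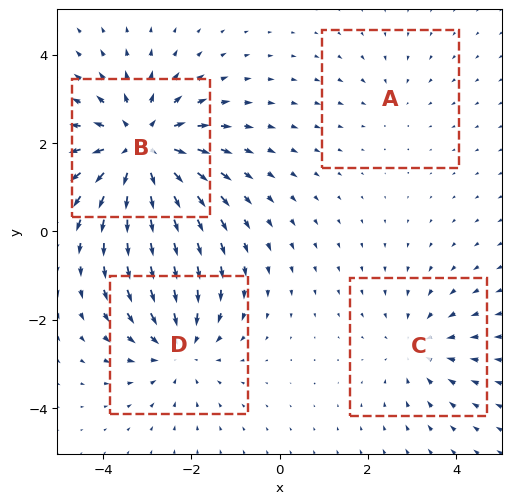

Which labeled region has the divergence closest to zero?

A

Divergence at each region's feature centre — A: about -2, B: about +6, C: about -3, D: about -4. Region A is closest to zero.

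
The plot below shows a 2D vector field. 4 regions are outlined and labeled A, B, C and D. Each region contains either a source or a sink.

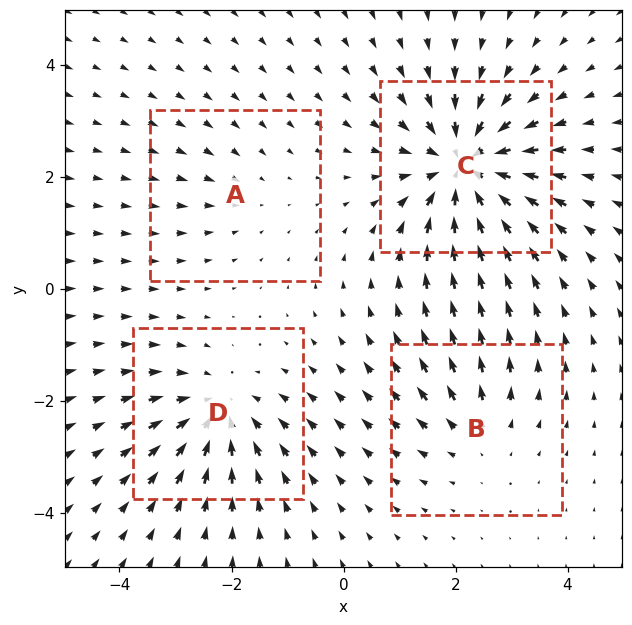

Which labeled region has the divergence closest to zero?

A

Divergence at each region's feature centre — A: about -2, B: about +3, C: about -7, D: about -5. Region A is closest to zero.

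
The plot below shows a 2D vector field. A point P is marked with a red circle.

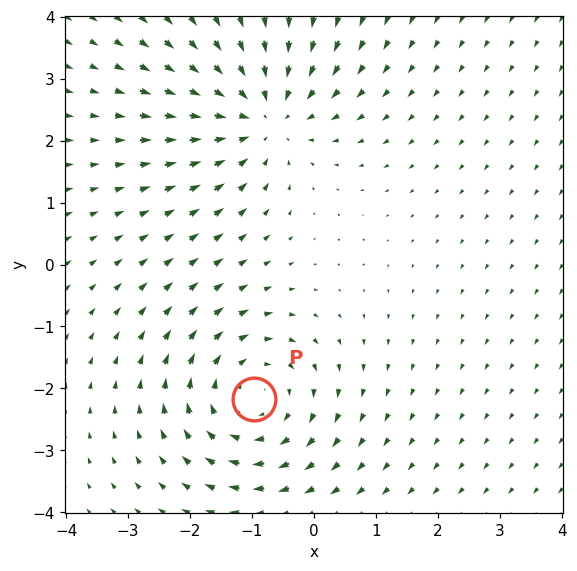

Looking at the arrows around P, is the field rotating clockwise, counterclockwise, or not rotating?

clockwise

Near P at (-1.0, -2.2) the arrows circulate clockwise. The curl (z-component) there is about -3; negative curl means clockwise rotation.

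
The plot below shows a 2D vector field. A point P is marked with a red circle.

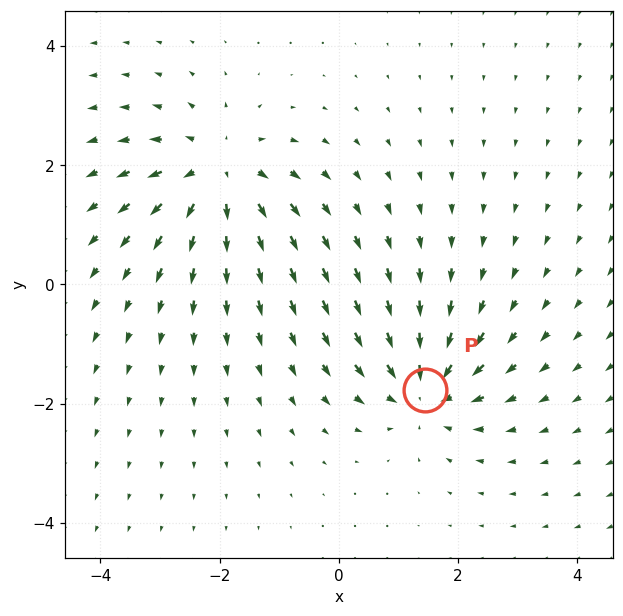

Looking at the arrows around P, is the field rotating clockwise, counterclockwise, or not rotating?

not rotating

Near P at (1.4, -1.8) the arrows show no circulation. The curl there is ≈0.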